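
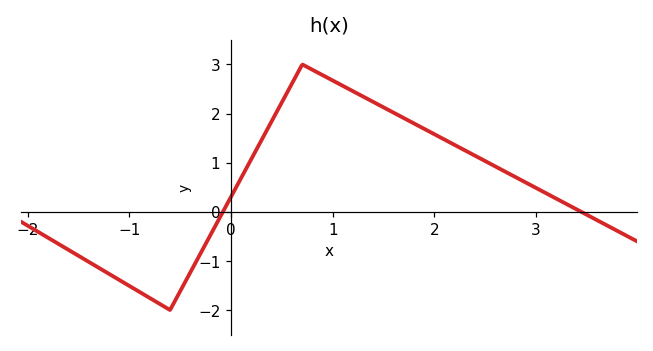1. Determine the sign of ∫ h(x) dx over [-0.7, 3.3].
positive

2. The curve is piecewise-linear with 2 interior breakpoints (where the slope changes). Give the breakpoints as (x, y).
(-0.6, -2); (0.7, 3)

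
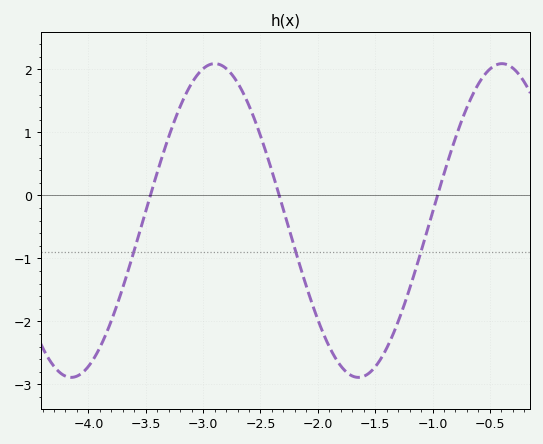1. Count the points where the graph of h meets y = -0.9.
3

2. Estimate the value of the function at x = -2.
-1.97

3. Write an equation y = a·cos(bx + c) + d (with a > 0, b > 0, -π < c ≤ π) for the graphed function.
y = 2.49cos(2.51x + 0.992) - 0.4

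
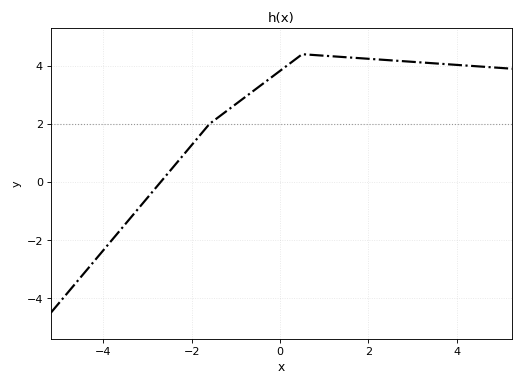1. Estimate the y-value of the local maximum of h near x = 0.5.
4.4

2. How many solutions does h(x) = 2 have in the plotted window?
1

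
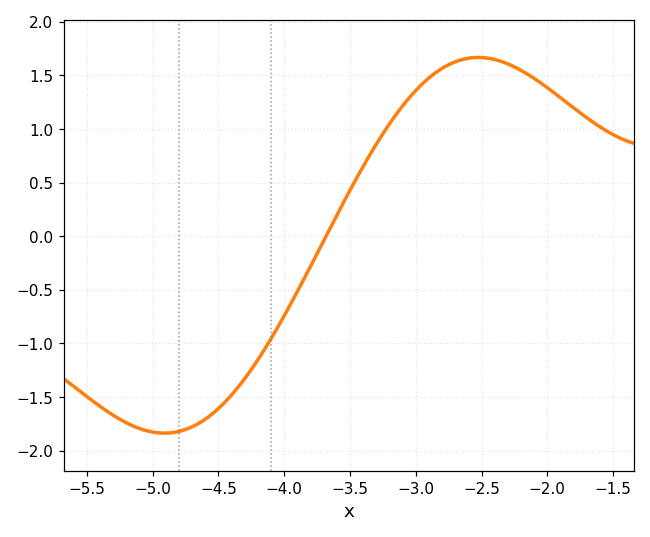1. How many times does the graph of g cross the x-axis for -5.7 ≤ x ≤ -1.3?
1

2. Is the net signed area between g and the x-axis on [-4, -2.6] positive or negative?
positive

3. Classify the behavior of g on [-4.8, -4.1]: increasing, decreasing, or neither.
increasing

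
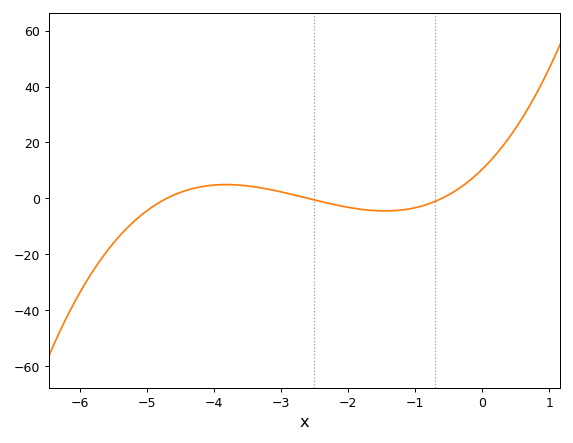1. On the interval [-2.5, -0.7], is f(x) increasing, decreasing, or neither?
neither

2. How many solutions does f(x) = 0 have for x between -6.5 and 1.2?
3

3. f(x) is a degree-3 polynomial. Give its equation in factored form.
y = 1.42(x + 4.7)(x + 2.6)(x + 0.6)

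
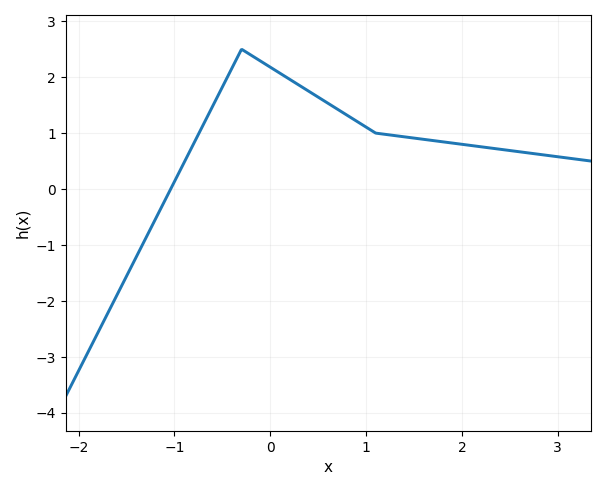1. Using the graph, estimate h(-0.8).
0.8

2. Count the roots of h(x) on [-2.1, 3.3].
1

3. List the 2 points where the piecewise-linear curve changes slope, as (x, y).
(-0.3, 2.5); (1.1, 1)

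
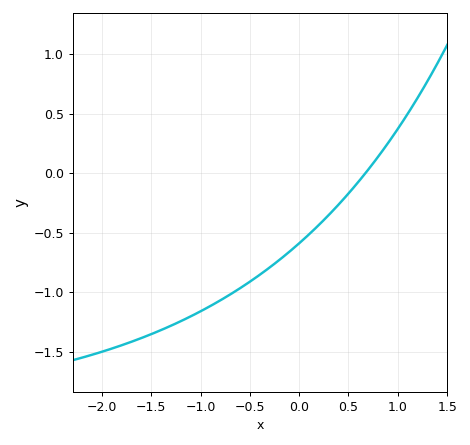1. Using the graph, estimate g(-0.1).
-0.65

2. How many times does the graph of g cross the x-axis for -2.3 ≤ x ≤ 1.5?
1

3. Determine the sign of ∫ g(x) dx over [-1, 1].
negative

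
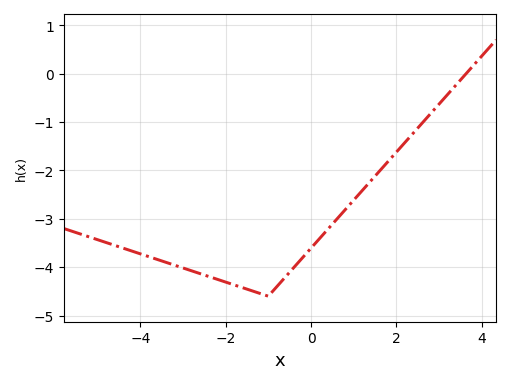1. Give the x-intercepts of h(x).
3.63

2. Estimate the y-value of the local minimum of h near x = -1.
-4.6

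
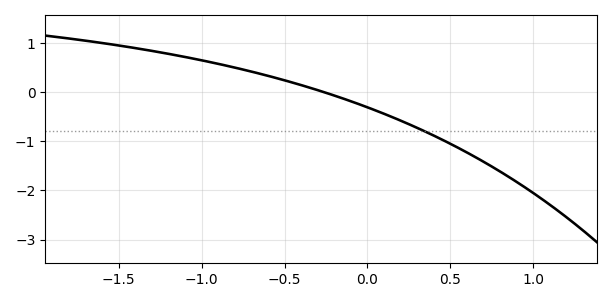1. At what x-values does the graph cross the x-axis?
-0.263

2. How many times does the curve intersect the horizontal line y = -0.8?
1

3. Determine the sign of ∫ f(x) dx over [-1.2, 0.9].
negative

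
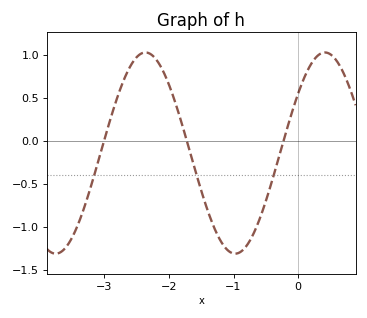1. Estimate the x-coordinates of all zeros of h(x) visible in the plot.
-3.01, -1.72, -0.226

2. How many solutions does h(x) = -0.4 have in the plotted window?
3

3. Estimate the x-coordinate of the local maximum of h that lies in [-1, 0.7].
0.416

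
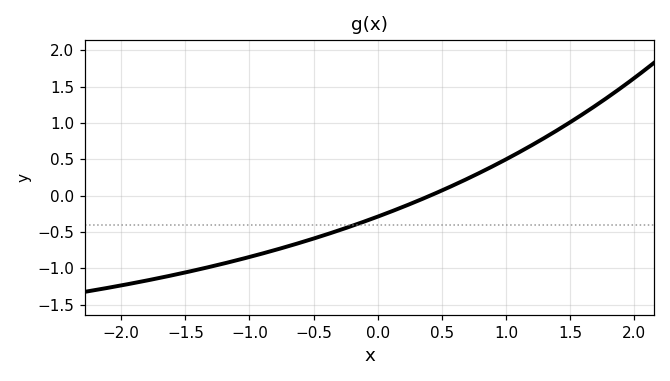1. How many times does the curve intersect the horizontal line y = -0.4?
1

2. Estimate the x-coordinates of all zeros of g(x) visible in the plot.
0.41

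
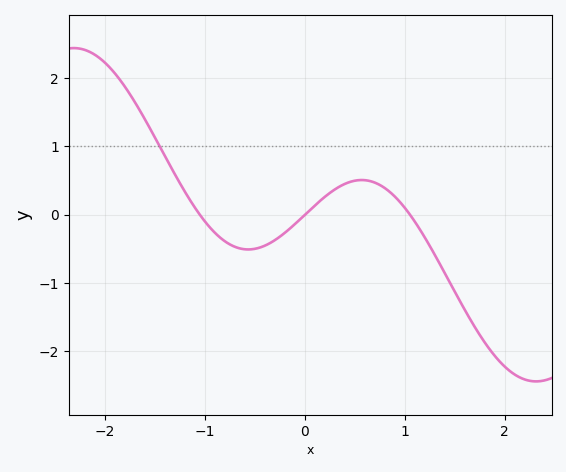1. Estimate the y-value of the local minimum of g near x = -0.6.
-0.5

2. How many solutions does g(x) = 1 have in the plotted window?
1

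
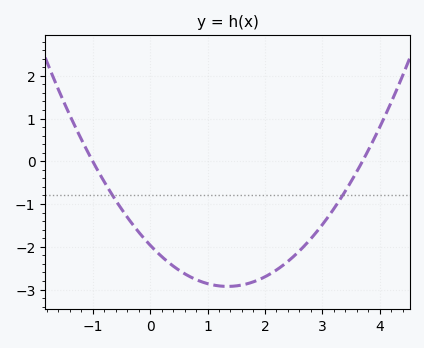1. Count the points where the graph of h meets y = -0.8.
2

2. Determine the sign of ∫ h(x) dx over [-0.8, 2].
negative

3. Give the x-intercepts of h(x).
-1, 3.7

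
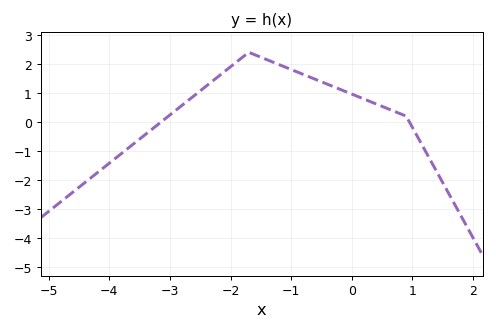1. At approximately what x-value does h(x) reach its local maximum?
-1.7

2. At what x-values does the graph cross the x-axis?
-3.15, 0.953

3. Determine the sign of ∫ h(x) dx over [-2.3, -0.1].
positive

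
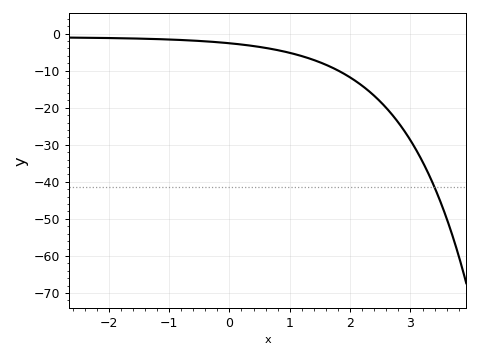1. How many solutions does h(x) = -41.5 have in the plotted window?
1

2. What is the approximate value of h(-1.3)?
-1.43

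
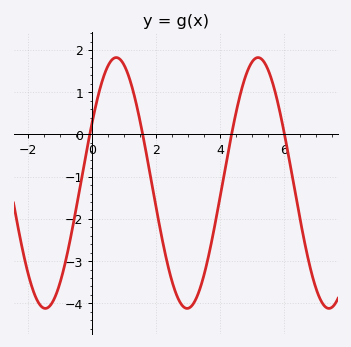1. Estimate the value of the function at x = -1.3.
-4.05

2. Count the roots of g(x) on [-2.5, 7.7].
4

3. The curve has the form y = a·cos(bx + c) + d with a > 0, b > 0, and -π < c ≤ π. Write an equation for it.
y = 2.97cos(1.42x - 1.07) - 1.15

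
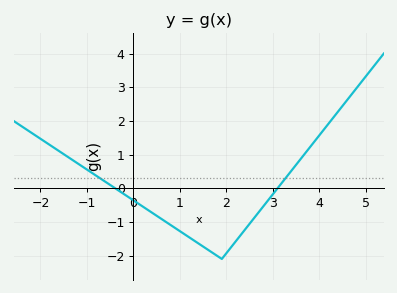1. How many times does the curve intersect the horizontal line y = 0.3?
2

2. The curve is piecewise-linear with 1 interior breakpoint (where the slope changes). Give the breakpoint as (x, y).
(1.9, -2.1)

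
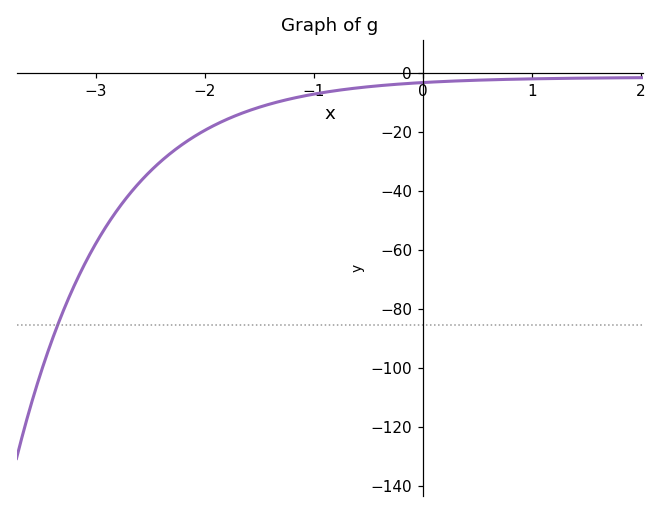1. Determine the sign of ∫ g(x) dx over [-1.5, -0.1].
negative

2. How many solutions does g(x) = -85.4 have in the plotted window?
1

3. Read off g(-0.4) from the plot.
-4.22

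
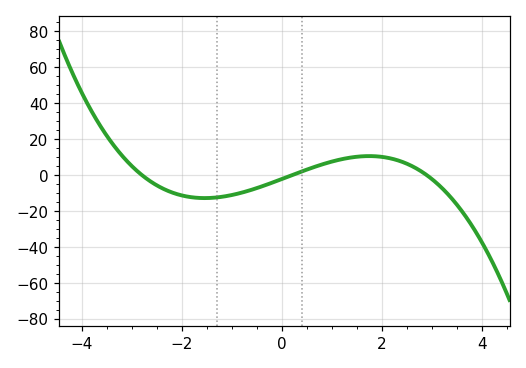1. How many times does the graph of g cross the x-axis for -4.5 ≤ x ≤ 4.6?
3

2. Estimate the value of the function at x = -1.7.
-12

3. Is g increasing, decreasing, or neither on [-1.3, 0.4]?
increasing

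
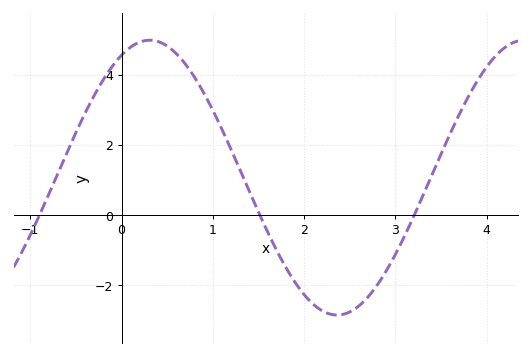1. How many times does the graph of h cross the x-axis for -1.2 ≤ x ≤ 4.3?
3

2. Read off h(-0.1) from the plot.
4.24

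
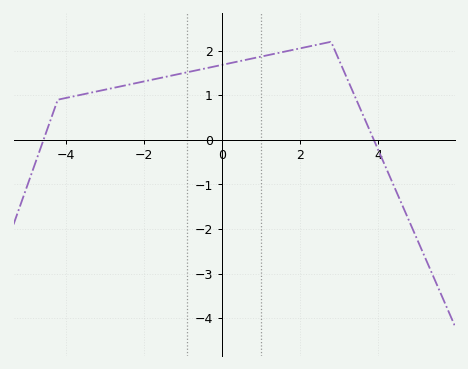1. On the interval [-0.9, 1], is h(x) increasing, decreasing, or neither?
increasing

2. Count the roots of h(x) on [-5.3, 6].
2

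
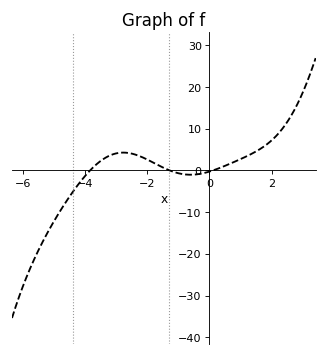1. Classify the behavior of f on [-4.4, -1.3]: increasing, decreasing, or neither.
neither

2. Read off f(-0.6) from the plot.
-1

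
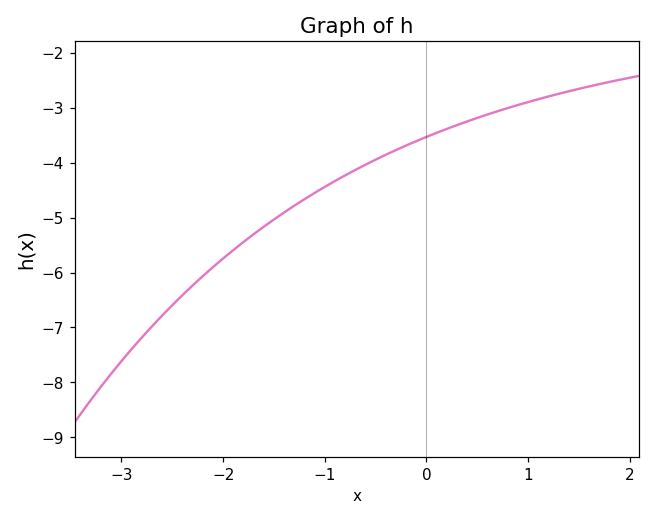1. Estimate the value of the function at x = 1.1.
-2.84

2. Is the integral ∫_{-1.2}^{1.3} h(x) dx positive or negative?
negative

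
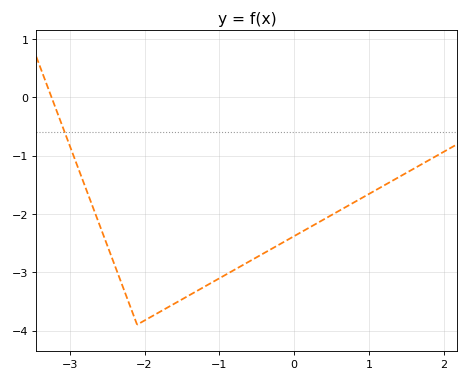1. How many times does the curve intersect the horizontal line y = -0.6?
1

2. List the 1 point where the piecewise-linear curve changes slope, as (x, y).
(-2.1, -3.9)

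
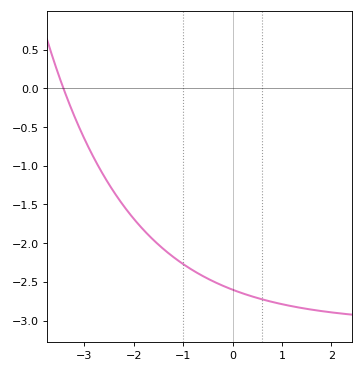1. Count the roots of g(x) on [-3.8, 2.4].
1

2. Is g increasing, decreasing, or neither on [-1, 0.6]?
decreasing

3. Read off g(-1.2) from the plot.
-2.2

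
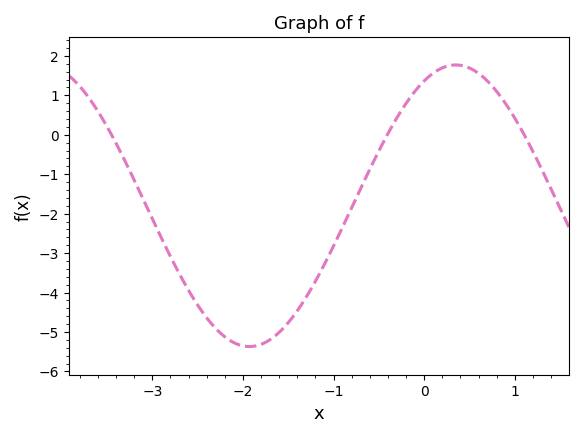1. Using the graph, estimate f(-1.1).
-3.28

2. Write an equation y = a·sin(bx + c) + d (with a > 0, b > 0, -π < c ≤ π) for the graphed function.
y = 3.57sin(1.38x + 1.09) - 1.8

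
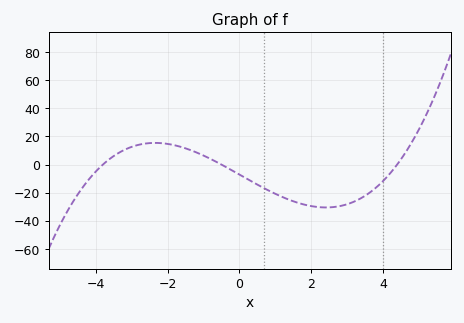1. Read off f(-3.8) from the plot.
0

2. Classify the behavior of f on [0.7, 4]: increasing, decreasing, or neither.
neither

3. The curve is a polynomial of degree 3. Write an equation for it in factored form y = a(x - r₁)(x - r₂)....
y = 0.85(x + 3.8)(x + 0.5)(x - 4.4)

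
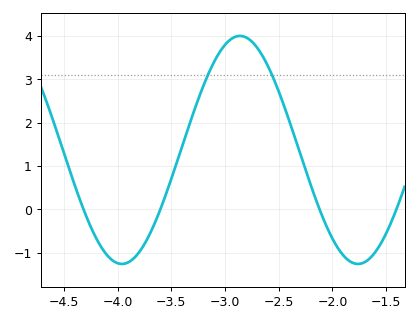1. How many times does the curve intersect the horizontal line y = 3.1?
2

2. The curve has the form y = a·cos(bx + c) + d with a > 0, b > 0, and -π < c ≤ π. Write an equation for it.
y = 2.63cos(2.9x + 1.9) + 1.37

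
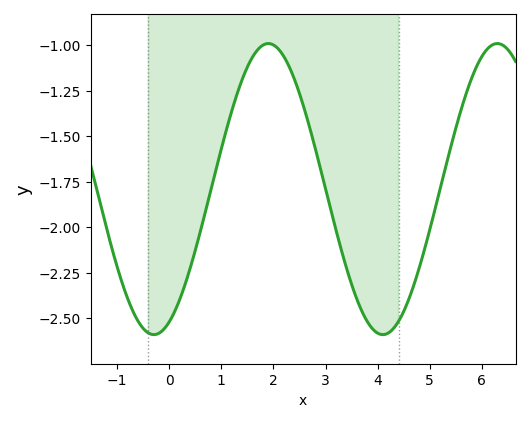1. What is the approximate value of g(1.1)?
-1.46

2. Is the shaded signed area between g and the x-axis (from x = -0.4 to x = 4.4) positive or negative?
negative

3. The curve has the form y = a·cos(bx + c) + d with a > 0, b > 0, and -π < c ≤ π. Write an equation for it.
y = 0.8cos(1.4x - 2.7) - 1.79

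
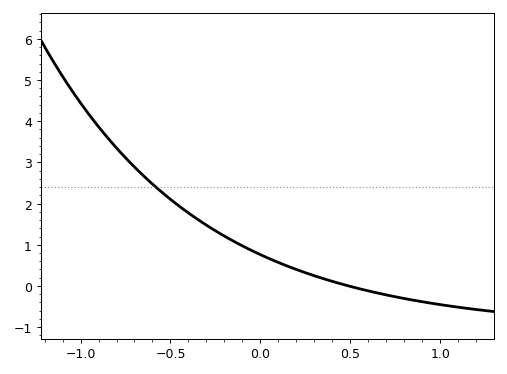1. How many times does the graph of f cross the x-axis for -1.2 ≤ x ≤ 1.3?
1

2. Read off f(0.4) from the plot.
0.1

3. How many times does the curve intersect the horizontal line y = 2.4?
1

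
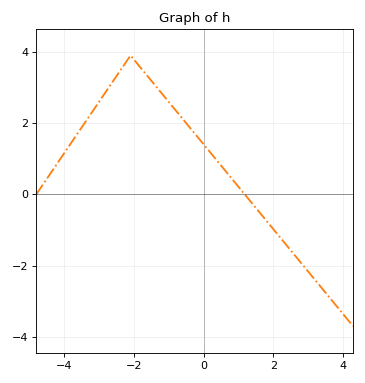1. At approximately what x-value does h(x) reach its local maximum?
-2.2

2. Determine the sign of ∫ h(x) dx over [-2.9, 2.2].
positive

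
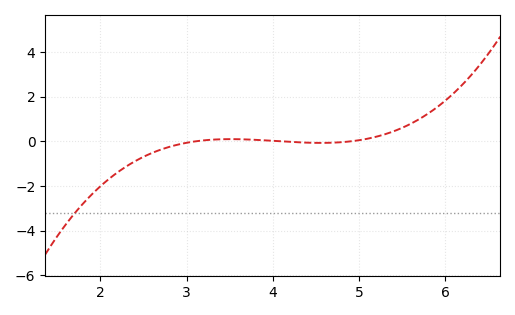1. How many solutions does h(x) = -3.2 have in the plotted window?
1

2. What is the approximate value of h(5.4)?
0.4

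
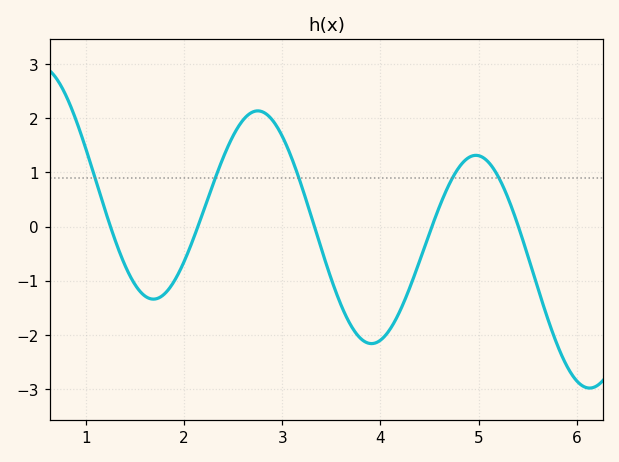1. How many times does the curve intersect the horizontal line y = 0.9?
5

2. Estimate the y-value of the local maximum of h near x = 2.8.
2.1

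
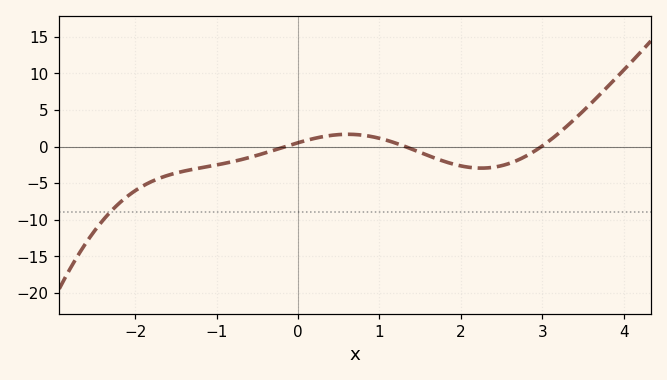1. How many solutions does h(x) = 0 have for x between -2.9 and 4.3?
3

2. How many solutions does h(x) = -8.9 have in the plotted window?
1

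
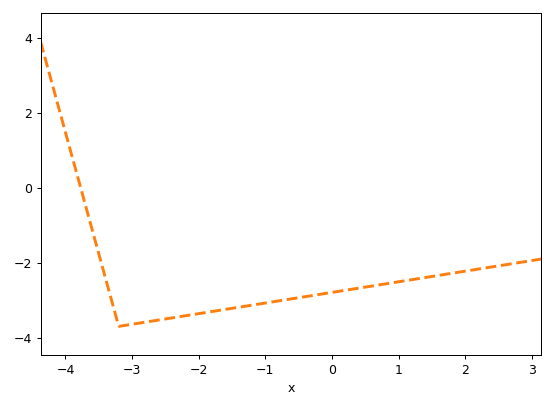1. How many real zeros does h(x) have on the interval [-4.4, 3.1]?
1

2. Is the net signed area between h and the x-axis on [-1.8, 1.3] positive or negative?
negative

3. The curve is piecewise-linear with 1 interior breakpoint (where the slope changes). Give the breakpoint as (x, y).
(-3.2, -3.7)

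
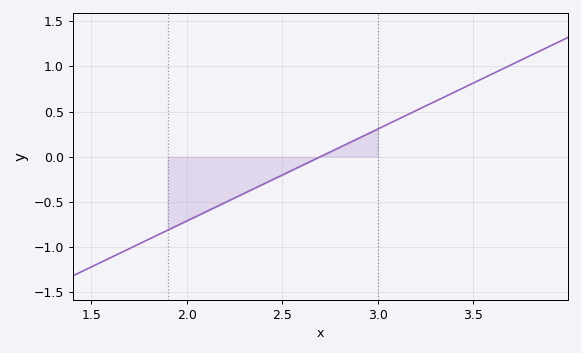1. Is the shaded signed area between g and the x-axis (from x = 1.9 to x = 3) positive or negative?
negative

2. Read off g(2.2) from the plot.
-0.5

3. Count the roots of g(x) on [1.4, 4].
1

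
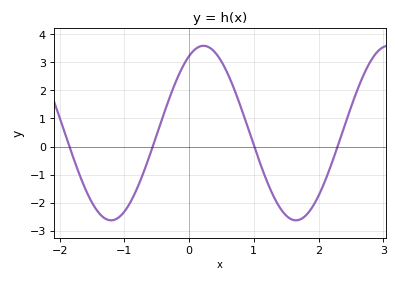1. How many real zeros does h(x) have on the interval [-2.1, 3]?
4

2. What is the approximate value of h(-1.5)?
-2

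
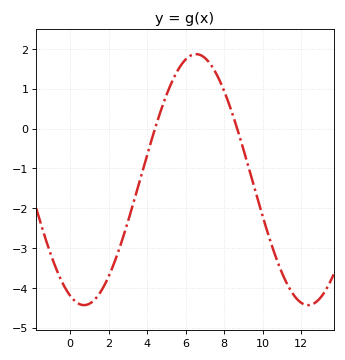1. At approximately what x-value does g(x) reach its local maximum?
6.54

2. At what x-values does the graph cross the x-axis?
4.41, 8.68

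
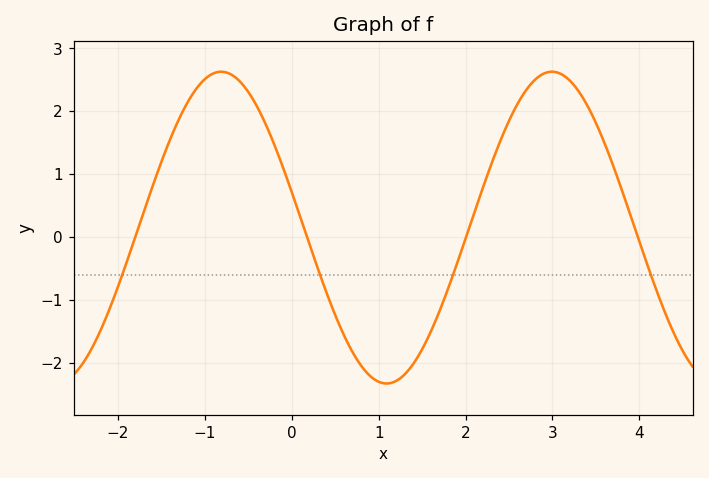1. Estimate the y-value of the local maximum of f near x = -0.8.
2.6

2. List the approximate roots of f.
-1.8, 0.2, 2, 4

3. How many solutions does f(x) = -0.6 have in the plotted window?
4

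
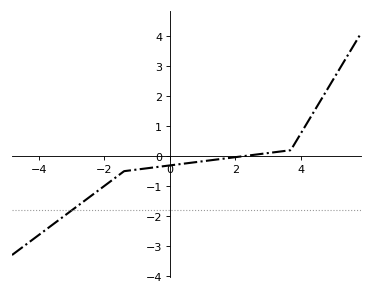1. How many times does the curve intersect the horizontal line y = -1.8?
1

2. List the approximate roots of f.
2.2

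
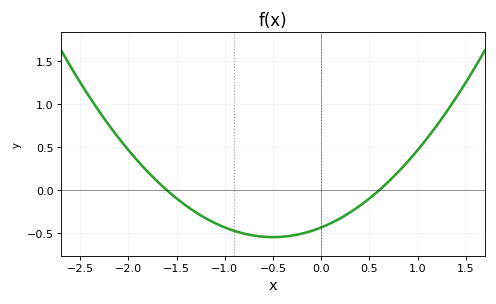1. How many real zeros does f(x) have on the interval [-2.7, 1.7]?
2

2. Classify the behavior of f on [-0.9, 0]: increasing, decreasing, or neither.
neither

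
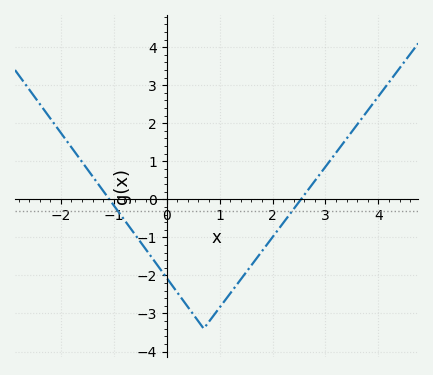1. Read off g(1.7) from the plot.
-1.5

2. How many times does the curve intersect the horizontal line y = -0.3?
2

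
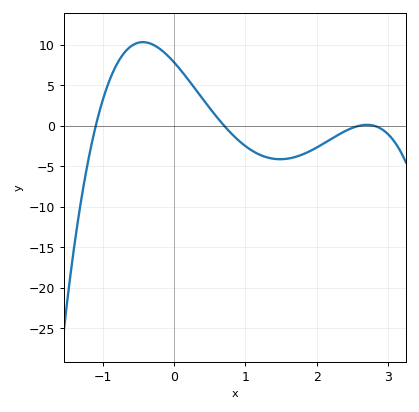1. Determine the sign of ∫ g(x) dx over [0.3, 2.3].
negative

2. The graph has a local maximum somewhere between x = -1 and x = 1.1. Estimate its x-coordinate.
-0.44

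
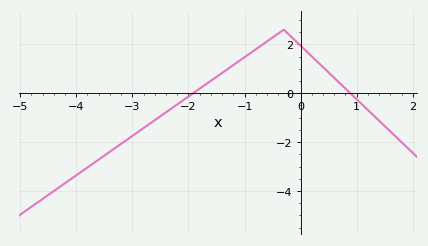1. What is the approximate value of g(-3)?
-1.75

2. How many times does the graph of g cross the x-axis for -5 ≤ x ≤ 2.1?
2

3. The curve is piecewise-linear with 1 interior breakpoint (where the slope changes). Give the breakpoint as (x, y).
(-0.3, 2.6)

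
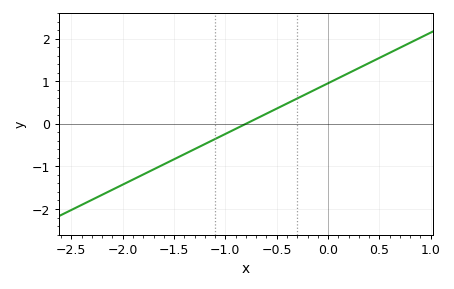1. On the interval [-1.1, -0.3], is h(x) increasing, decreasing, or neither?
increasing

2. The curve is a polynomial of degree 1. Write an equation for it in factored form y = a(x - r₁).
y = 1.19(x + 0.8)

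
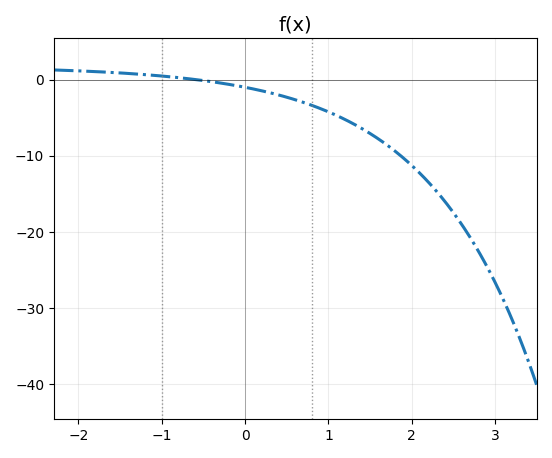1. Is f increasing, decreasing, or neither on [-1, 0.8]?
decreasing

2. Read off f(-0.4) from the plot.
-0.278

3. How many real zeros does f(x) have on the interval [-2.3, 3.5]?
1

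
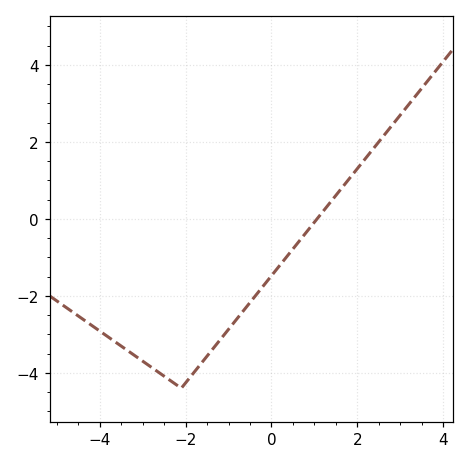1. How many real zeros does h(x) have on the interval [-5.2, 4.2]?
1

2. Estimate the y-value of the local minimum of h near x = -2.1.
-4.4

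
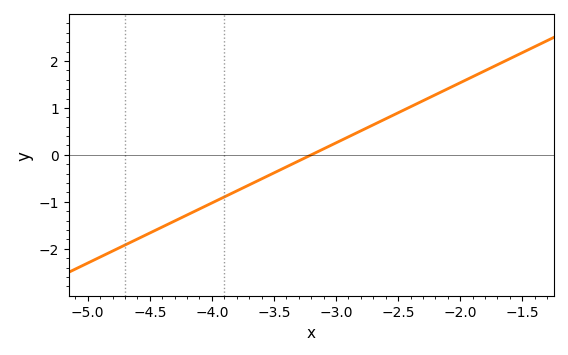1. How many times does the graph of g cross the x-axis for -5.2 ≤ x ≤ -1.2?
1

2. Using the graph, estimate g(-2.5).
0.9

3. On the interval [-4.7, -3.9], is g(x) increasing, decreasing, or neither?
increasing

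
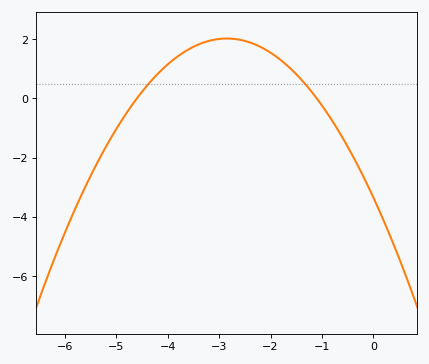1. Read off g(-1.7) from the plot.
1.2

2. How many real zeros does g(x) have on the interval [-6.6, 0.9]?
2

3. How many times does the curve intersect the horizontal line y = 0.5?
2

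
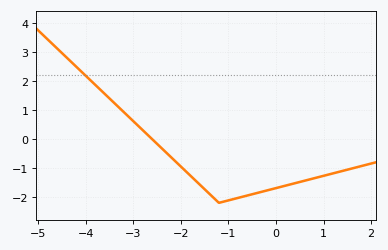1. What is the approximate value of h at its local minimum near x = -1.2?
-2.2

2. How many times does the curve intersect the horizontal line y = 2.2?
1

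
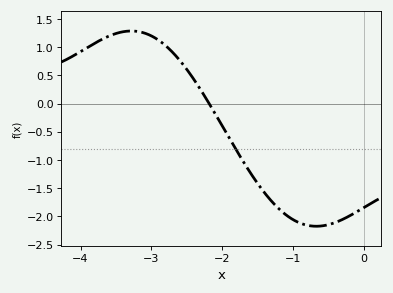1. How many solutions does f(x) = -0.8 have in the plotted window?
1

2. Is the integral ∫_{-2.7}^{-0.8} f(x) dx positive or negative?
negative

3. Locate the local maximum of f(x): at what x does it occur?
-3.28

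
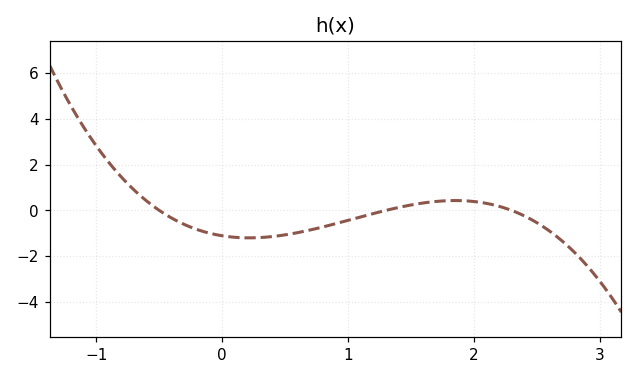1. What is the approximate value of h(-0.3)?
-0.616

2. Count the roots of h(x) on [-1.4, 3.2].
3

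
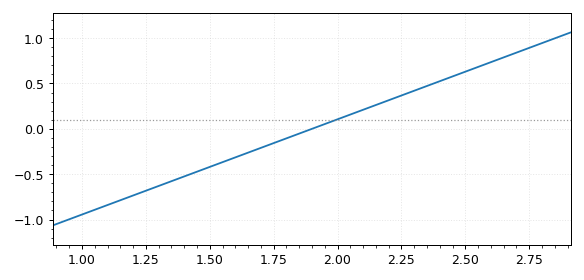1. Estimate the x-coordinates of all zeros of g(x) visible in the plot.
1.9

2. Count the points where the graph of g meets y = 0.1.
1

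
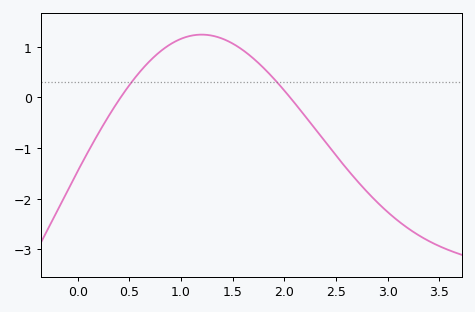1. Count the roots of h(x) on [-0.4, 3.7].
2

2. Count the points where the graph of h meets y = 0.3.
2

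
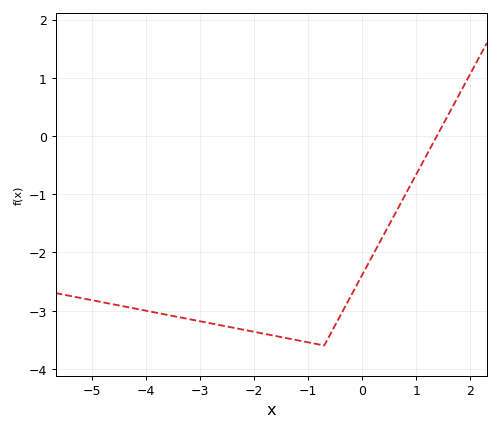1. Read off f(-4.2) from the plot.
-3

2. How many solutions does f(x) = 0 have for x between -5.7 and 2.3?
1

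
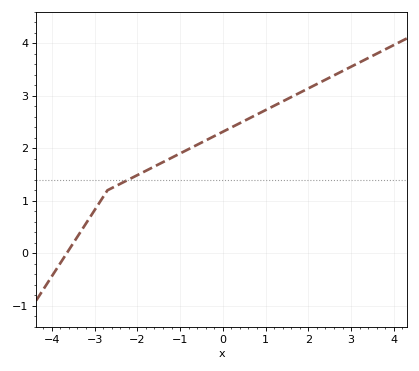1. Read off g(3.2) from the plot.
3.6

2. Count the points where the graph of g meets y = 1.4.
1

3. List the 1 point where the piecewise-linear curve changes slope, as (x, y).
(-2.7, 1.2)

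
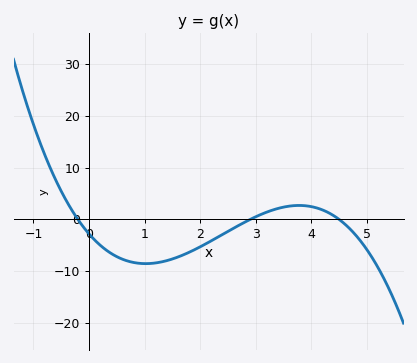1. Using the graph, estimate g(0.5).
-7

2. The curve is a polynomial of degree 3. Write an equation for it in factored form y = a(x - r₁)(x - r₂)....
y = -1.07(x + 0.2)(x - 2.9)(x - 4.5)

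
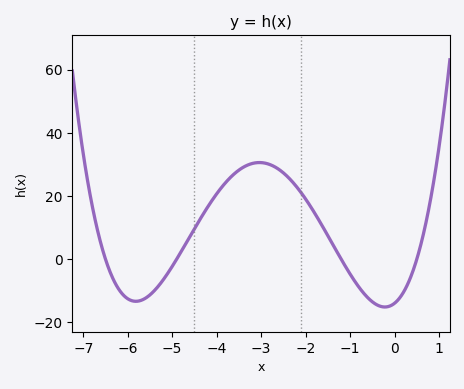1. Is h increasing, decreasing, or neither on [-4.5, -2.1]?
neither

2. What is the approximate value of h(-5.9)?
-13.2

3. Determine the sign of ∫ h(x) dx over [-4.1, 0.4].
positive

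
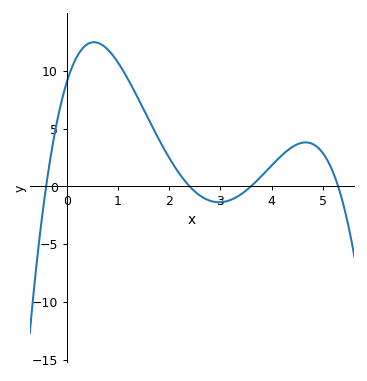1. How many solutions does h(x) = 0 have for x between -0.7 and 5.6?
4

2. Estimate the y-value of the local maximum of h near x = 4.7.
3.8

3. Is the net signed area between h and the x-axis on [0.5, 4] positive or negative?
positive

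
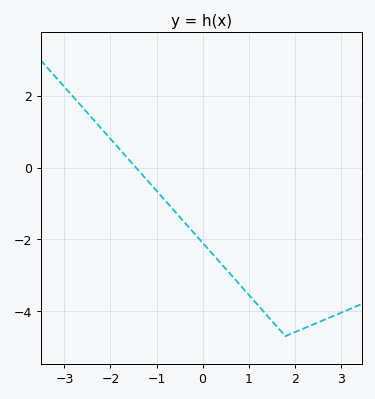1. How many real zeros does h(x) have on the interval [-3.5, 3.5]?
1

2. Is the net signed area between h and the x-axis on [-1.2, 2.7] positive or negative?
negative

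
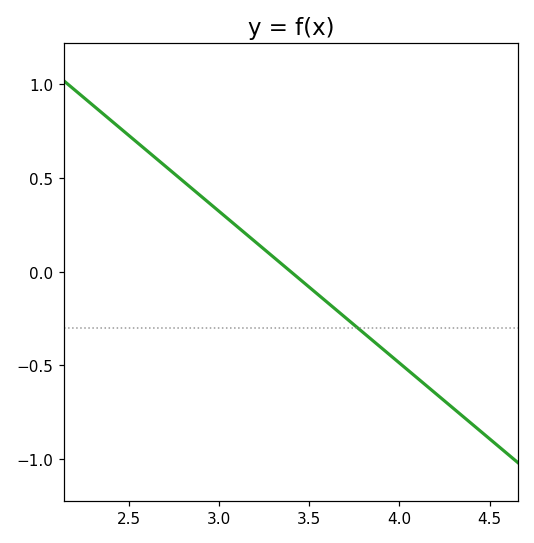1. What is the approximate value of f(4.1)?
-0.567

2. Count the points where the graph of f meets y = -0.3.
1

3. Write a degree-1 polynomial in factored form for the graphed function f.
y = -0.81(x - 3.4)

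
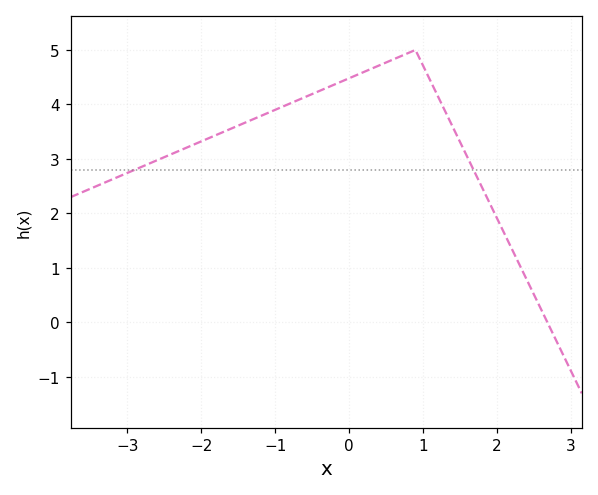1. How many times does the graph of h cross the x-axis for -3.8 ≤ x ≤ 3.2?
1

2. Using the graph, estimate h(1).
4.72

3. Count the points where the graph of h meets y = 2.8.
2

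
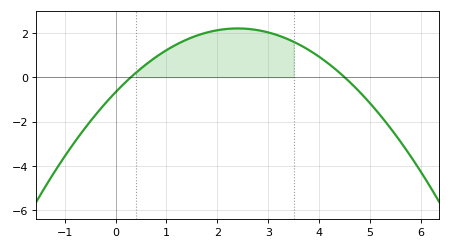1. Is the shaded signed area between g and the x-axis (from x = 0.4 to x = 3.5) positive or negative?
positive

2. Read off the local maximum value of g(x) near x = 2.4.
2.2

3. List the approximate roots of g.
0.2, 4.4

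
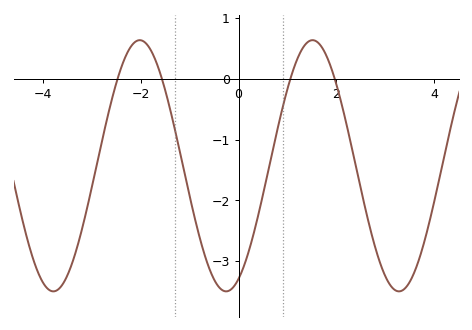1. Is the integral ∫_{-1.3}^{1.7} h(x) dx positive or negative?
negative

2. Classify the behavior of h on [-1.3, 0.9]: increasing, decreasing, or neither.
neither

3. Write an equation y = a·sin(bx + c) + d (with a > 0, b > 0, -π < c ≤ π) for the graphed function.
y = 2.07sin(1.78x - 1.12) - 1.43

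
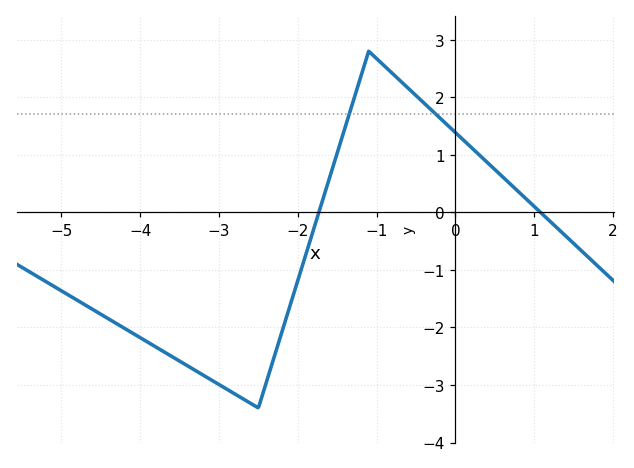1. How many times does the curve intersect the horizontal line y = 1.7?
2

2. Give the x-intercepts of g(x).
-1.73, 1.08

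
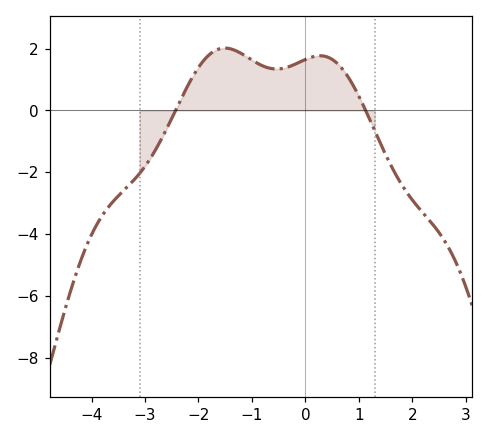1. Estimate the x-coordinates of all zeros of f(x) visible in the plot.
-2.4, 1.2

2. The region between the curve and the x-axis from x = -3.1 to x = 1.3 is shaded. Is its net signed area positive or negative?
positive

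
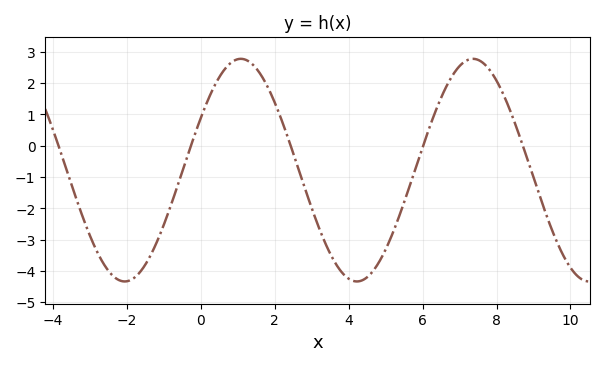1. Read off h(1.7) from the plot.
2.12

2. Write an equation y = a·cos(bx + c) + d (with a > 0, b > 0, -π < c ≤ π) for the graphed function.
y = 3.56cos(1x - 1.08) - 0.78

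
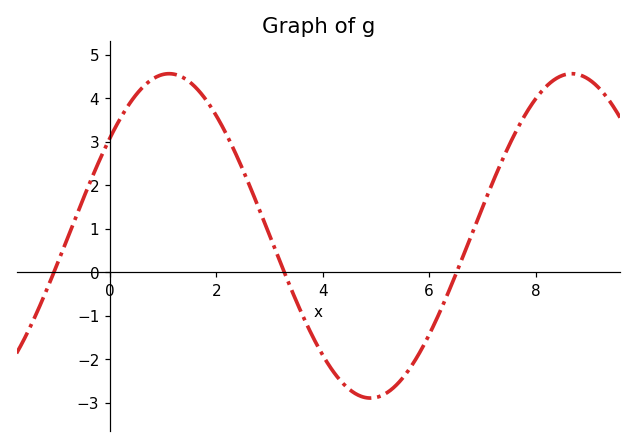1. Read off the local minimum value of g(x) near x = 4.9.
-2.9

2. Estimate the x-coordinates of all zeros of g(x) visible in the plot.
-1, 3.2, 6.6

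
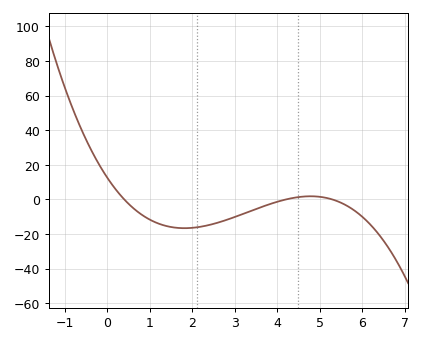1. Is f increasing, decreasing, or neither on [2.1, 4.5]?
increasing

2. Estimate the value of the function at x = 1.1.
-12.9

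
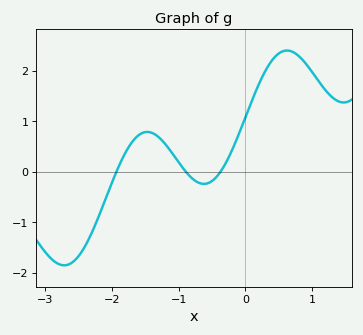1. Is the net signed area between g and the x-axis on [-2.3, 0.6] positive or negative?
positive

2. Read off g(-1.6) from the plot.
0.723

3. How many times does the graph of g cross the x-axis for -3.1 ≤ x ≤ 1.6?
3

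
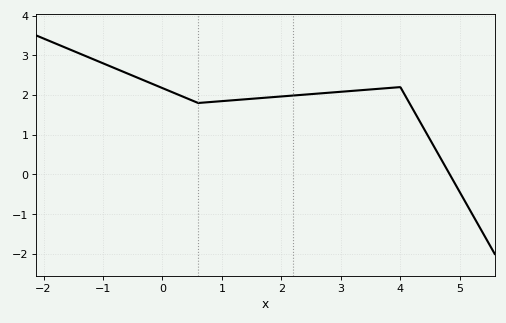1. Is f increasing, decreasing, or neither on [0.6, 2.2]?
increasing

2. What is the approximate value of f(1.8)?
1.9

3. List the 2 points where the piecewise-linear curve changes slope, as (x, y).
(0.6, 1.8); (4, 2.2)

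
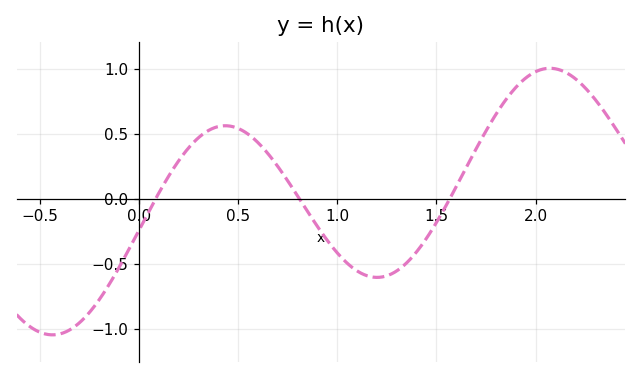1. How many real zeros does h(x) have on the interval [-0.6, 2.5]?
3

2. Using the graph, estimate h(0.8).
0.021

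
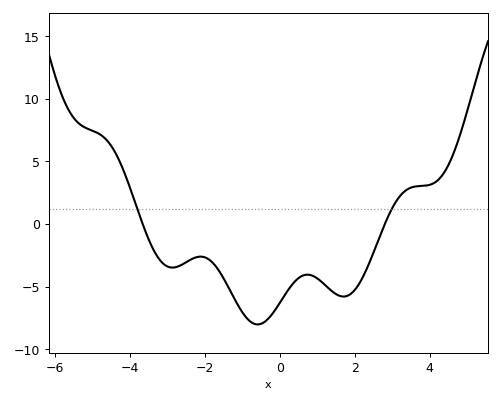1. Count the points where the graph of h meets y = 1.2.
2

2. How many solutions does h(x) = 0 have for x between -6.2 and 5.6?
2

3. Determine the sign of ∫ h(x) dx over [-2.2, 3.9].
negative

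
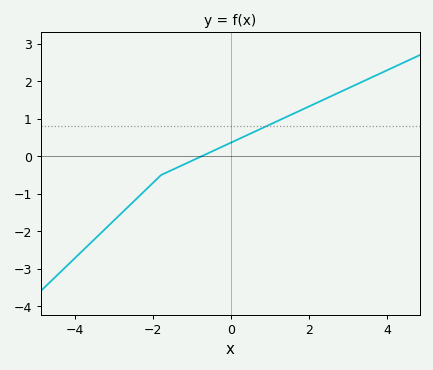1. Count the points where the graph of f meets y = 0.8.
1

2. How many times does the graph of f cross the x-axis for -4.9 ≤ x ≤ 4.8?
1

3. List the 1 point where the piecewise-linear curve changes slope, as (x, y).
(-1.8, -0.5)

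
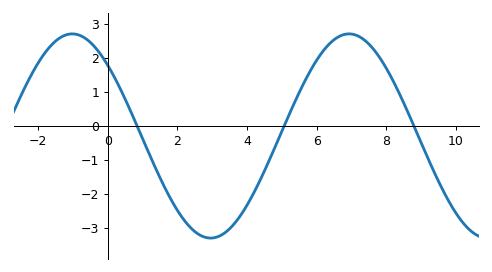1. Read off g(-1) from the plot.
2.72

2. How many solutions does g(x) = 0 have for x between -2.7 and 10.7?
3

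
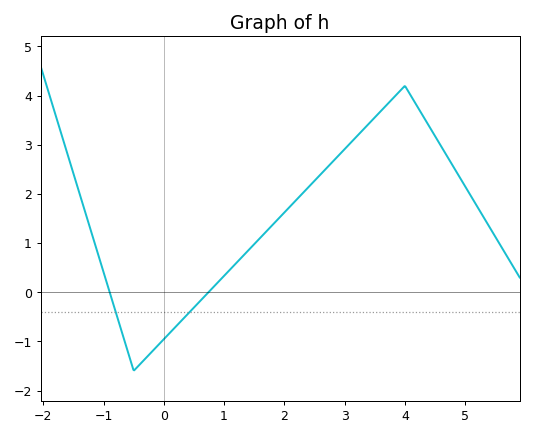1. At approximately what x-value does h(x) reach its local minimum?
-0.498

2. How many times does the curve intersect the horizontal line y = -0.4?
2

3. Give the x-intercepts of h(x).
-0.899, 0.741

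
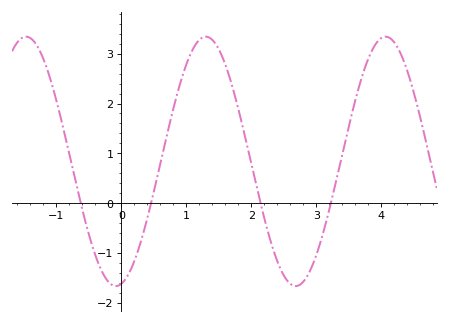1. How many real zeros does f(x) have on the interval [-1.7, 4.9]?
4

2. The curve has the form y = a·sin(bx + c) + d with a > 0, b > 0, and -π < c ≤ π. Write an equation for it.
y = 2.5sin(2.27x - 1.38) + 0.84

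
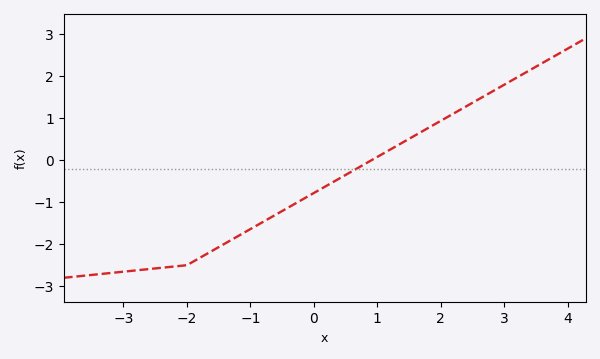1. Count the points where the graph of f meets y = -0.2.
1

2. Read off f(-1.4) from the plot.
-2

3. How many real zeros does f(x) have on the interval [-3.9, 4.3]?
1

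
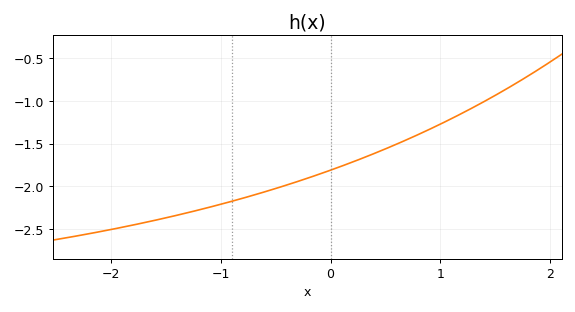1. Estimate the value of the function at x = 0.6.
-1.51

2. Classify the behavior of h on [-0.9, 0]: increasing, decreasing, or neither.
increasing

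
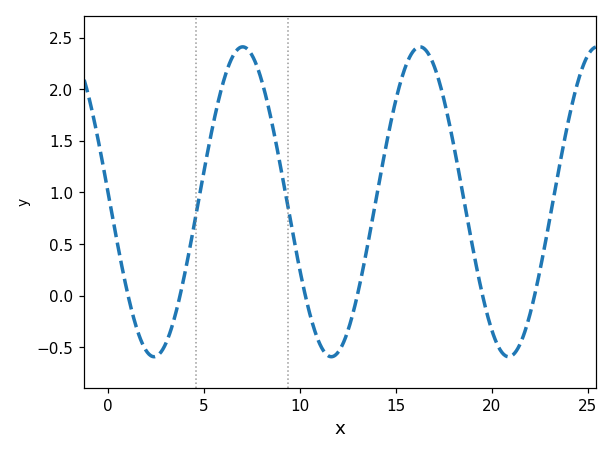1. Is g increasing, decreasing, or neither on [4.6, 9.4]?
neither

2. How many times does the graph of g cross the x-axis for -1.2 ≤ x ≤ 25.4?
6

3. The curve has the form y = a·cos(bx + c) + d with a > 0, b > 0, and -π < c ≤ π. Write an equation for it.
y = 1.5cos(0.68x + 1.51) + 0.91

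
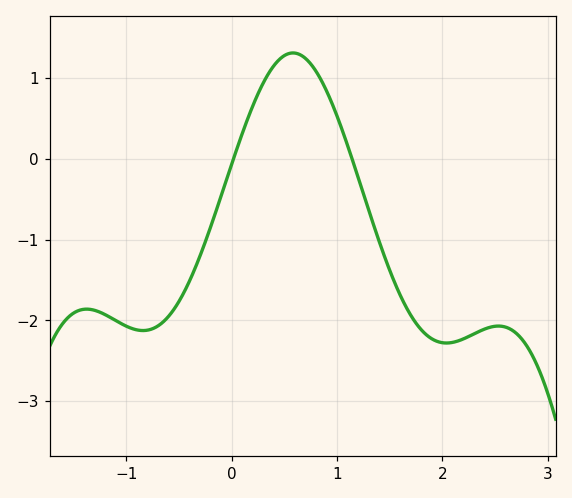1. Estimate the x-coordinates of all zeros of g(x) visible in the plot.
0.018, 1.14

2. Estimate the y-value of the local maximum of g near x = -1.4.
-1.86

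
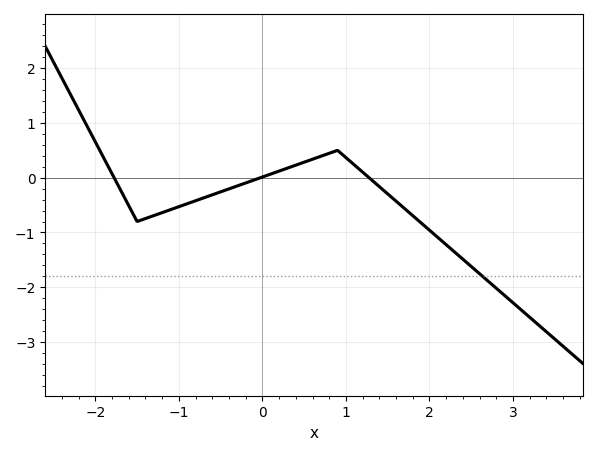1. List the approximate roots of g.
-1.77, -0.023, 1.28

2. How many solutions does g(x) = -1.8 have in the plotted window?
1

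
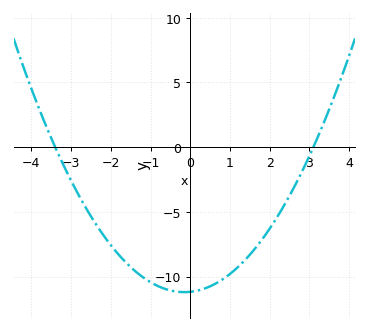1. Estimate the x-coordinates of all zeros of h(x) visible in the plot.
-3.4, 3.1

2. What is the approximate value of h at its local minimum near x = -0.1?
-11.2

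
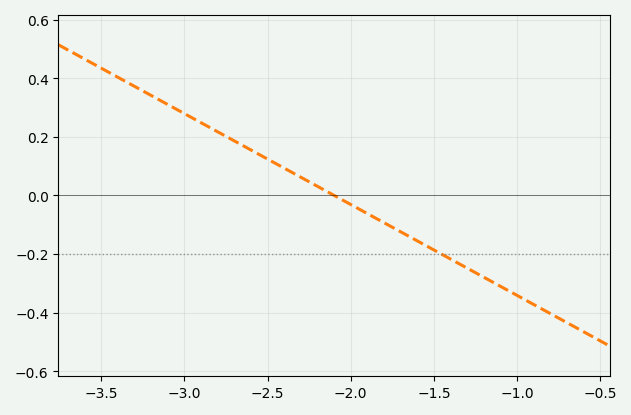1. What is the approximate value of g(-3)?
0.28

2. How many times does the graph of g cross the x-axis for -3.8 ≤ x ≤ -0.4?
1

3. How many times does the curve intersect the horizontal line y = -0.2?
1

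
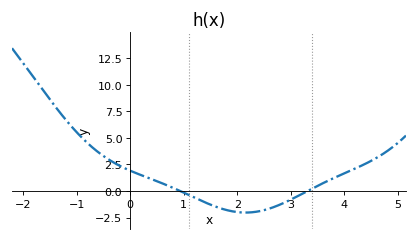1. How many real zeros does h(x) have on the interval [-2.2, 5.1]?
2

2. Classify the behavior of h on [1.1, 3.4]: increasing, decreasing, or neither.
neither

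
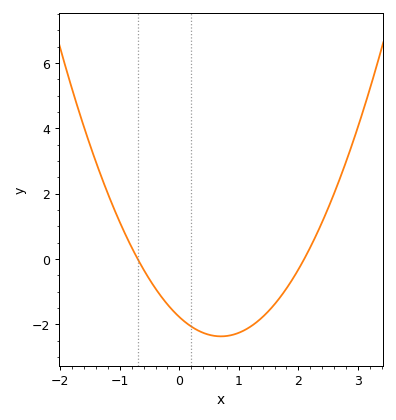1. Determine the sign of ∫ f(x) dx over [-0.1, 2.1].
negative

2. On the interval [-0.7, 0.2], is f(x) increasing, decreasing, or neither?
decreasing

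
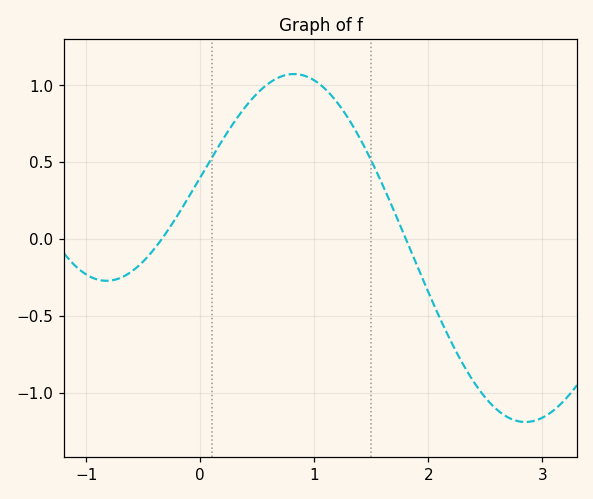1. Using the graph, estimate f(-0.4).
-0.062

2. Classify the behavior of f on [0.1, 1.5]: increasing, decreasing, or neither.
neither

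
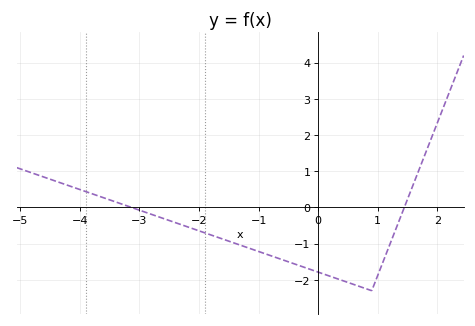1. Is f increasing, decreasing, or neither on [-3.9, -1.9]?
decreasing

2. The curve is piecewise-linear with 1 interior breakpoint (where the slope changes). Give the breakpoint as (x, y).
(0.9, -2.3)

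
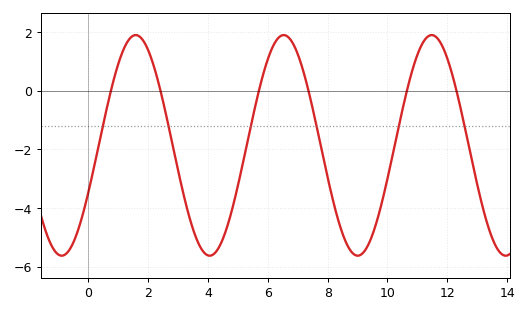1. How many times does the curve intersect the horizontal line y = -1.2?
6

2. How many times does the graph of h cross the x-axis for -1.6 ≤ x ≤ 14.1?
6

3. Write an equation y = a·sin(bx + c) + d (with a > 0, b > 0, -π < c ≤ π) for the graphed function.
y = 3.76sin(1.27x - 0.44) - 1.86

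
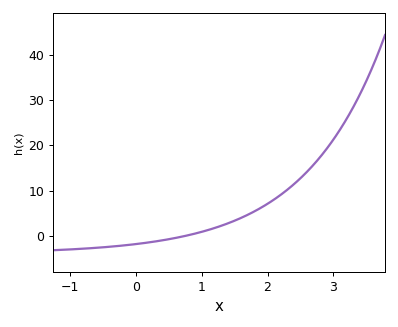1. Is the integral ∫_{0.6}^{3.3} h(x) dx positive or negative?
positive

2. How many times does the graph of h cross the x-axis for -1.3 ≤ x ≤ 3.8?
1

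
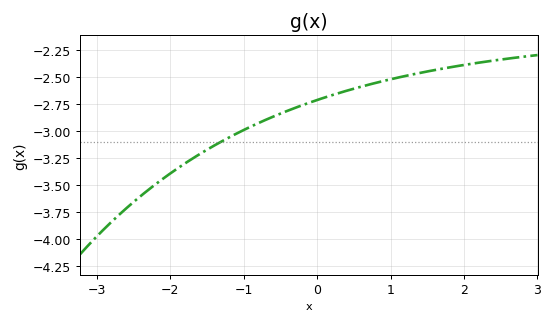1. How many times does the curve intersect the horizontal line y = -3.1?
1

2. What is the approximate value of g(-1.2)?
-3.06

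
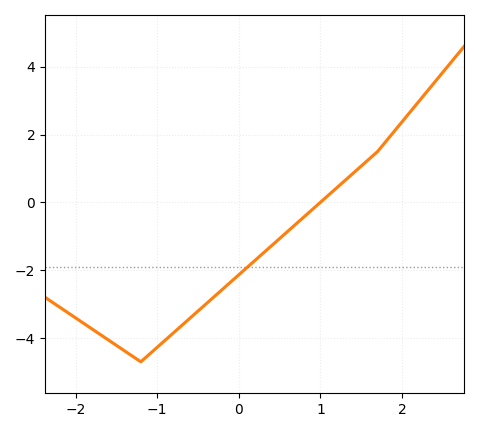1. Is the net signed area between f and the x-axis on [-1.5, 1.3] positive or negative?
negative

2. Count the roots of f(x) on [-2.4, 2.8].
1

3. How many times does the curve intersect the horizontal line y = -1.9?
1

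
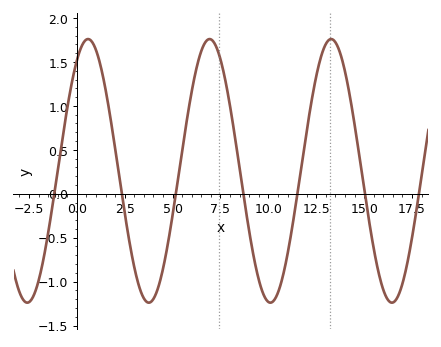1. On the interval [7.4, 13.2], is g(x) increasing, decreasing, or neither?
neither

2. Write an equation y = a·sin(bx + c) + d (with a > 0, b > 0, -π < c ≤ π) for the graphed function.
y = 1.5sin(0.99x + 0.992) + 0.26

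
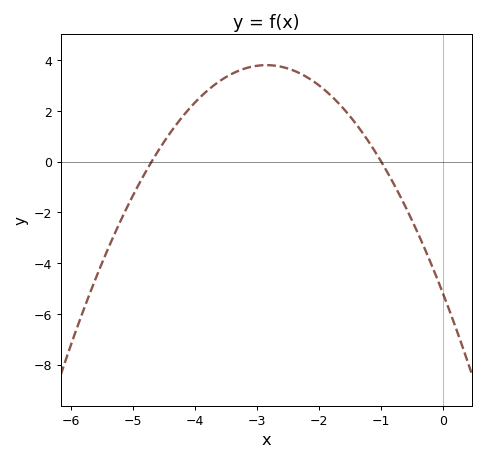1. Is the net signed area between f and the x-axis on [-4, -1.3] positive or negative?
positive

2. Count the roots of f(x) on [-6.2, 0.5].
2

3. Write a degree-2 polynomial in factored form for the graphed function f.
y = -1.11(x + 4.7)(x + 1)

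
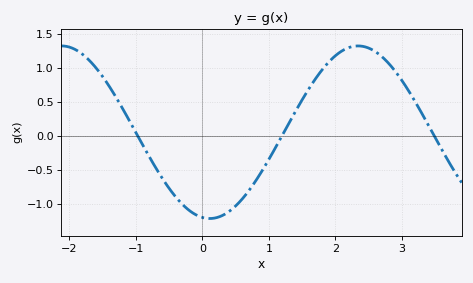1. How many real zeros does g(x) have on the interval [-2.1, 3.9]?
3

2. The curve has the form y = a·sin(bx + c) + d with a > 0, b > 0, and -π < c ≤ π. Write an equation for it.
y = 1.27sin(1.4x - 1.7) + 0.06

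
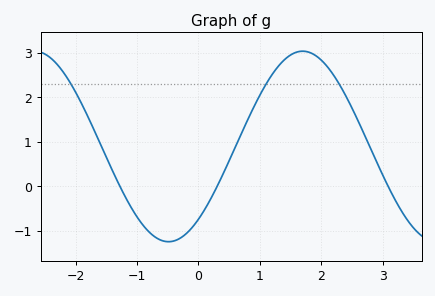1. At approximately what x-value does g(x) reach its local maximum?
1.69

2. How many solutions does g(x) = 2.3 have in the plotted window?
3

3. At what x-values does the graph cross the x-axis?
-1.28, 0.306, 3.08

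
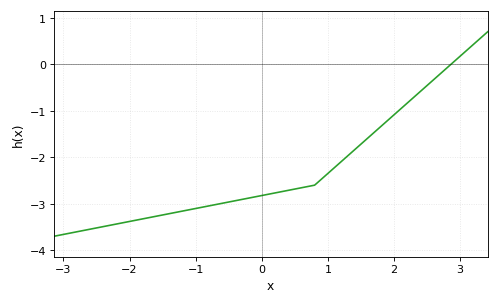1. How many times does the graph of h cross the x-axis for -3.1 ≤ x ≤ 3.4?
1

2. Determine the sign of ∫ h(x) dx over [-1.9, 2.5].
negative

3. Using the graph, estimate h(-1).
-3.1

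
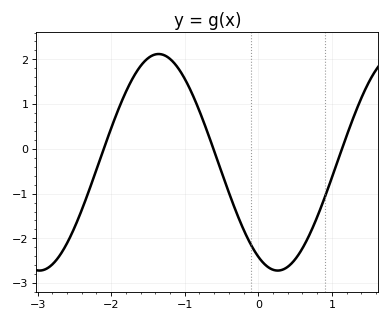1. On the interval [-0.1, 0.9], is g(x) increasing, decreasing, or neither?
neither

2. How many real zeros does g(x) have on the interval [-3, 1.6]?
3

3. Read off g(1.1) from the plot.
-0.175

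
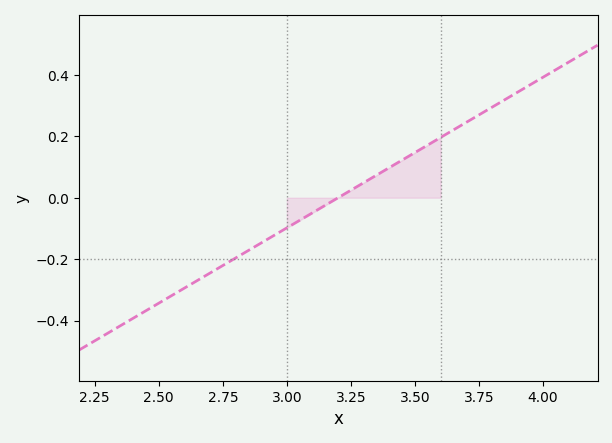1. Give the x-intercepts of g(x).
3.2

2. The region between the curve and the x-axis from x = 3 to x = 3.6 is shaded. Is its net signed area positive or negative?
positive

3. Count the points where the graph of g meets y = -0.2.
1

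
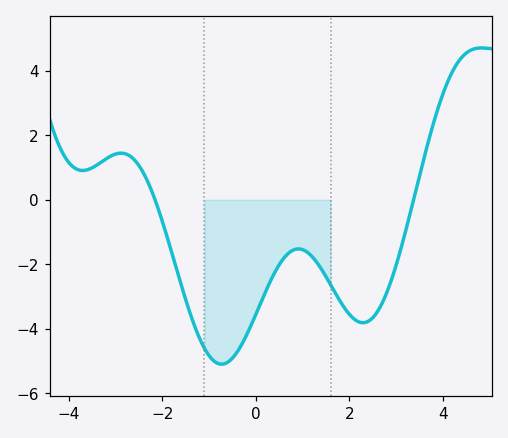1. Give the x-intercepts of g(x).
-2.16, 3.38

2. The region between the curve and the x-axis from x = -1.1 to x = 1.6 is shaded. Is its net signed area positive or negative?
negative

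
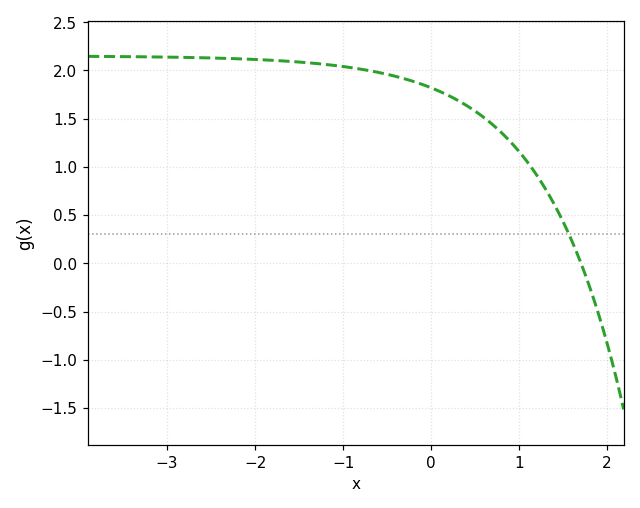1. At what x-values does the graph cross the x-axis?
1.7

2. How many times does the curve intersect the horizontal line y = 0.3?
1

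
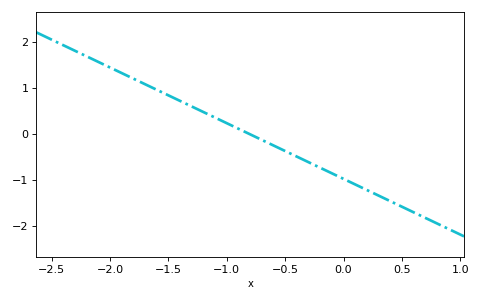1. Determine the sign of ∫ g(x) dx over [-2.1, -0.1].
positive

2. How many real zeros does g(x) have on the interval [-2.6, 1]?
1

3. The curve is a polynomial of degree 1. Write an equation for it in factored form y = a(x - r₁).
y = -1.21(x + 0.8)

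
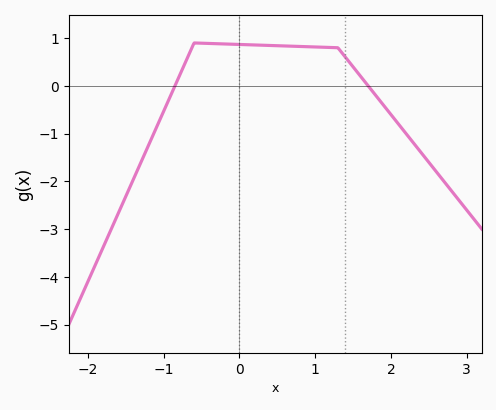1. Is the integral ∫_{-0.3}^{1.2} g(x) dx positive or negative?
positive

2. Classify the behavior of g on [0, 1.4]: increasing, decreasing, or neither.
decreasing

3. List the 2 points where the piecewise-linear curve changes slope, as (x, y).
(-0.6, 0.9); (1.3, 0.8)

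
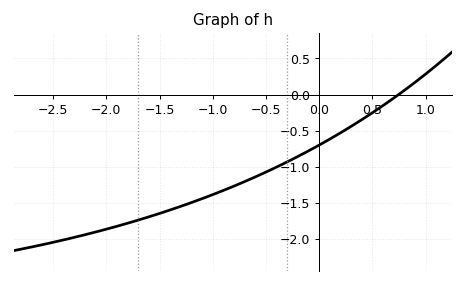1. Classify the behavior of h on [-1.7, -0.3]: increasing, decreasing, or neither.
increasing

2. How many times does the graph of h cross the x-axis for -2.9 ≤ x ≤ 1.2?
1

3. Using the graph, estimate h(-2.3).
-1.98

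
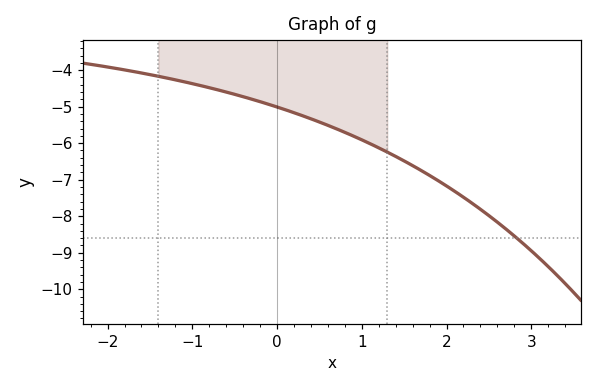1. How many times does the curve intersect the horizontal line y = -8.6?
1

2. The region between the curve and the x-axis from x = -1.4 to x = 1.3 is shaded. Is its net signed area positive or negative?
negative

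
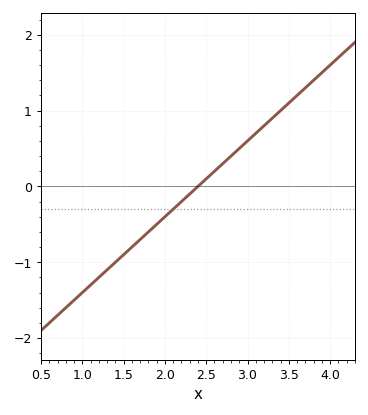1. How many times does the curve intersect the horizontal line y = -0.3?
1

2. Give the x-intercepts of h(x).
2.4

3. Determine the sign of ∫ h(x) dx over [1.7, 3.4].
positive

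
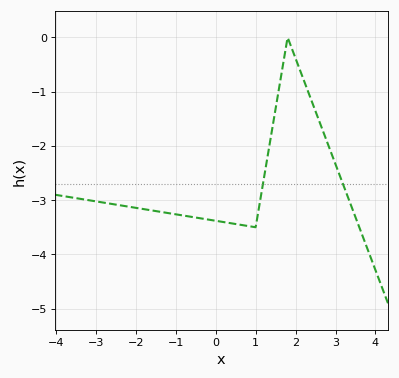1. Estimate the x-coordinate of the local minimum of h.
1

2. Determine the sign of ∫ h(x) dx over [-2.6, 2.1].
negative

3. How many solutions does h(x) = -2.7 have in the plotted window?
2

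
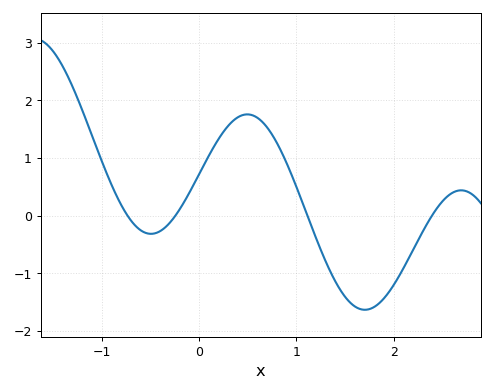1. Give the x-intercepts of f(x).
-0.736, -0.244, 1.11, 2.39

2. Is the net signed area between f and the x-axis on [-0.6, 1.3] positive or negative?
positive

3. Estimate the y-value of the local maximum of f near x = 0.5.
1.76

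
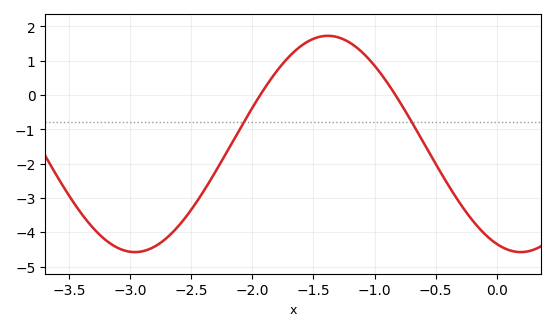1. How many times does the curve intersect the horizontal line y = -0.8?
2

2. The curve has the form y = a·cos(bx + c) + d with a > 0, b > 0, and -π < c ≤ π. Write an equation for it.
y = 3.15cos(1.99x + 2.75) - 1.43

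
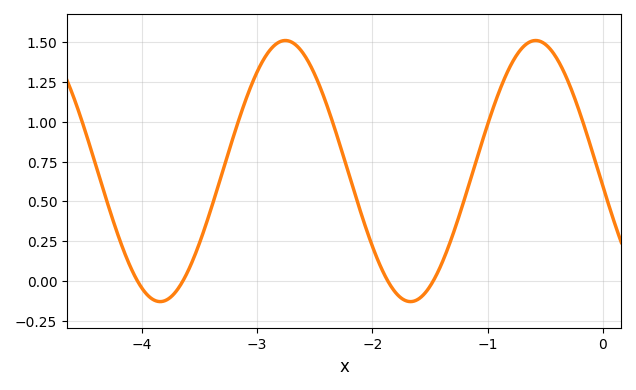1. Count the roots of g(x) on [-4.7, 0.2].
4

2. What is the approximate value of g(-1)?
0.98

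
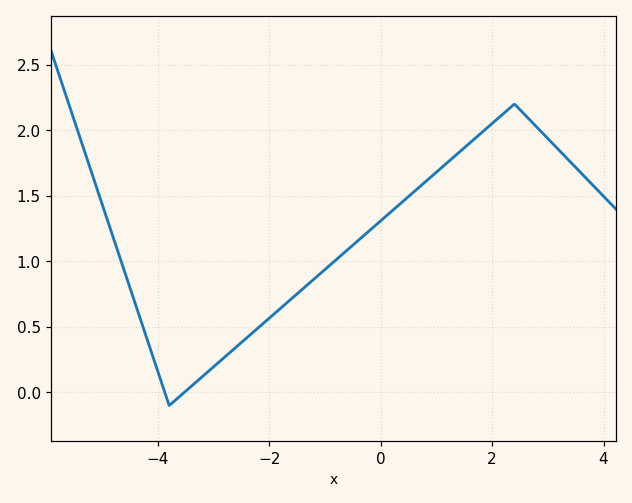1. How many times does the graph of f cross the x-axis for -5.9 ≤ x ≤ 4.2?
2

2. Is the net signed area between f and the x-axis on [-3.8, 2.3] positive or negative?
positive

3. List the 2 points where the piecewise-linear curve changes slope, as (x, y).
(-3.8, -0.1); (2.4, 2.2)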